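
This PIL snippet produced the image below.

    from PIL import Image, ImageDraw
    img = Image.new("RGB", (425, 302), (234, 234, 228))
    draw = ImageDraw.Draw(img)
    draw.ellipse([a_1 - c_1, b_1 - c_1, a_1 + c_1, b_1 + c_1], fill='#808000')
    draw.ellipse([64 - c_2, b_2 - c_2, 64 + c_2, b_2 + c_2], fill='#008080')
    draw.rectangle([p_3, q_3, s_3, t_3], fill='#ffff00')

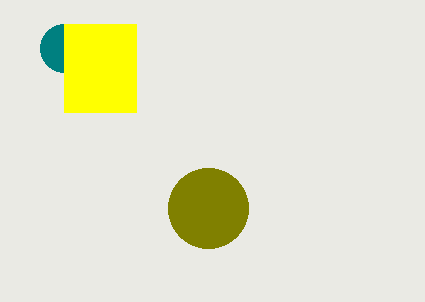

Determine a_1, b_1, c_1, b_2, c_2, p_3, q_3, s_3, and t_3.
a_1 = 208, b_1 = 208, c_1 = 40, b_2 = 48, c_2 = 24, p_3 = 64, q_3 = 24, s_3 = 136, t_3 = 112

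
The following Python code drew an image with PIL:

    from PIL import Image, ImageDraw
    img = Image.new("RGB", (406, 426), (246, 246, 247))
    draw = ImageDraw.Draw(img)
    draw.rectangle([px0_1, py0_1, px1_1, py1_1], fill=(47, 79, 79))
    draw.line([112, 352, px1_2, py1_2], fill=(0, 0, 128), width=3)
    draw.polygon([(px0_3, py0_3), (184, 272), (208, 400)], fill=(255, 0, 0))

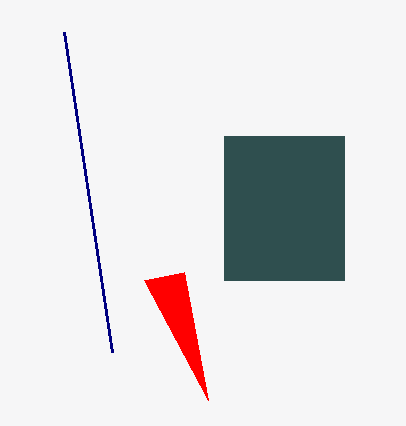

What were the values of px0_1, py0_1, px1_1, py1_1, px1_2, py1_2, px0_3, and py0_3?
px0_1 = 224; py0_1 = 136; px1_1 = 344; py1_1 = 280; px1_2 = 64; py1_2 = 32; px0_3 = 144; py0_3 = 280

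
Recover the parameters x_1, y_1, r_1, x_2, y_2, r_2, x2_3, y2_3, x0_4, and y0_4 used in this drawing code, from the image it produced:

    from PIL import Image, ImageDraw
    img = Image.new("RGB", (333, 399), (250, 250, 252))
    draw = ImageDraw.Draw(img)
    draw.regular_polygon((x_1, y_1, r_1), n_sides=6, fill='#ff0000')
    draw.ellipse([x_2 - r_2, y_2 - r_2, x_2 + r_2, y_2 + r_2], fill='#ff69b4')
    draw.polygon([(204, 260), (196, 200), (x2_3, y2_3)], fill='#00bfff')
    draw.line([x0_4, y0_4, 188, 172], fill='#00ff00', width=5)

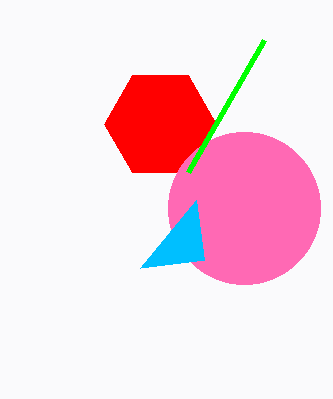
x_1 = 160; y_1 = 124; r_1 = 56; x_2 = 244; y_2 = 208; r_2 = 76; x2_3 = 140; y2_3 = 268; x0_4 = 264; y0_4 = 40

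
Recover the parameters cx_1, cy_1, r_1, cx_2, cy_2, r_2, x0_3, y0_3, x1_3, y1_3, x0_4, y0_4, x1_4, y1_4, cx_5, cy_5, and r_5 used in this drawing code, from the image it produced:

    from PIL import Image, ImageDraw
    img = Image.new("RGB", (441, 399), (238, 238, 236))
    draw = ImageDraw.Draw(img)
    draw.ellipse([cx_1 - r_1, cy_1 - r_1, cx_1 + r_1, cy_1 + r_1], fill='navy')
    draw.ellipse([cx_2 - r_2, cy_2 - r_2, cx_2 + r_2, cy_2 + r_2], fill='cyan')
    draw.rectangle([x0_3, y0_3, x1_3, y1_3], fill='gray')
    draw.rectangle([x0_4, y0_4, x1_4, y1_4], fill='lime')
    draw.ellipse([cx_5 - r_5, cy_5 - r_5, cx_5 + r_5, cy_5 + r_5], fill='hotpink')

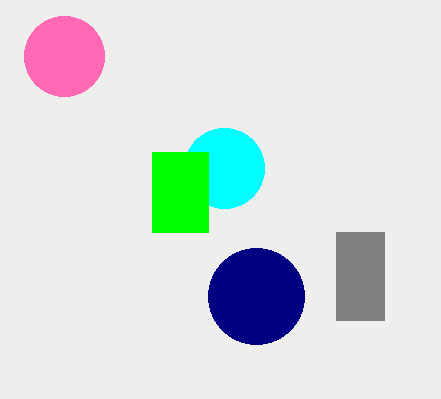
cx_1 = 256; cy_1 = 296; r_1 = 48; cx_2 = 224; cy_2 = 168; r_2 = 40; x0_3 = 336; y0_3 = 232; x1_3 = 384; y1_3 = 320; x0_4 = 152; y0_4 = 152; x1_4 = 208; y1_4 = 232; cx_5 = 64; cy_5 = 56; r_5 = 40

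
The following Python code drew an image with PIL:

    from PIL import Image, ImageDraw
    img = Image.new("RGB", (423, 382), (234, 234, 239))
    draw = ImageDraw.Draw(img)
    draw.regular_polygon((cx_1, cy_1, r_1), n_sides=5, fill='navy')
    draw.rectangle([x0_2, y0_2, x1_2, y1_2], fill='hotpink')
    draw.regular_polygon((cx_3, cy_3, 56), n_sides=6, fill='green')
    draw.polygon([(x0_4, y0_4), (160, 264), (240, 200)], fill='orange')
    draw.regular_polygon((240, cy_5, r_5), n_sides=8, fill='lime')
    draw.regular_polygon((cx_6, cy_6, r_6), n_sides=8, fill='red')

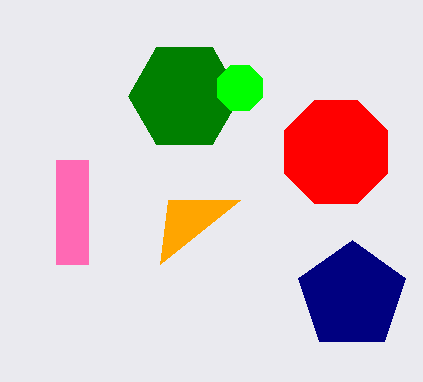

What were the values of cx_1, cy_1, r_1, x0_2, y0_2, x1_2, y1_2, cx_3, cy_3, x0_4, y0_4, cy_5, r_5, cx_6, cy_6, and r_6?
cx_1 = 352, cy_1 = 296, r_1 = 56, x0_2 = 56, y0_2 = 160, x1_2 = 88, y1_2 = 264, cx_3 = 184, cy_3 = 96, x0_4 = 168, y0_4 = 200, cy_5 = 88, r_5 = 24, cx_6 = 336, cy_6 = 152, r_6 = 56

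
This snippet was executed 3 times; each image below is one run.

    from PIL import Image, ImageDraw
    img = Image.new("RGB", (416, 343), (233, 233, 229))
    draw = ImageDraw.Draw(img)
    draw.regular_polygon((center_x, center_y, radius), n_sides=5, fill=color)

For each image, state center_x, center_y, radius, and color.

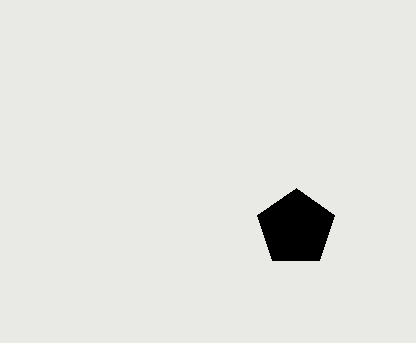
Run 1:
center_x = 296; center_y = 228; radius = 40; color = 'black'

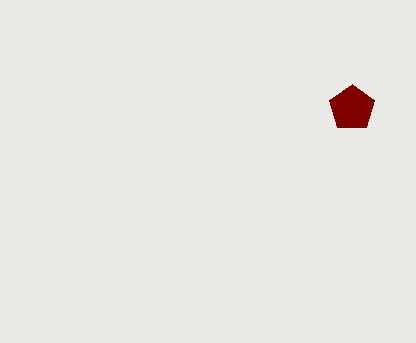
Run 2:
center_x = 352
center_y = 108
radius = 24
color = 'maroon'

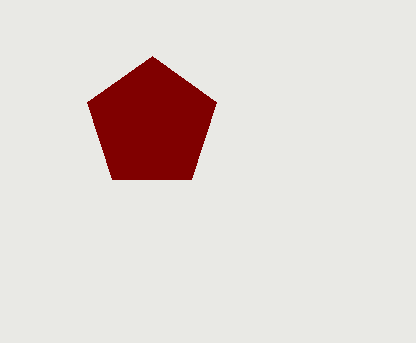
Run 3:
center_x = 152; center_y = 124; radius = 68; color = 'maroon'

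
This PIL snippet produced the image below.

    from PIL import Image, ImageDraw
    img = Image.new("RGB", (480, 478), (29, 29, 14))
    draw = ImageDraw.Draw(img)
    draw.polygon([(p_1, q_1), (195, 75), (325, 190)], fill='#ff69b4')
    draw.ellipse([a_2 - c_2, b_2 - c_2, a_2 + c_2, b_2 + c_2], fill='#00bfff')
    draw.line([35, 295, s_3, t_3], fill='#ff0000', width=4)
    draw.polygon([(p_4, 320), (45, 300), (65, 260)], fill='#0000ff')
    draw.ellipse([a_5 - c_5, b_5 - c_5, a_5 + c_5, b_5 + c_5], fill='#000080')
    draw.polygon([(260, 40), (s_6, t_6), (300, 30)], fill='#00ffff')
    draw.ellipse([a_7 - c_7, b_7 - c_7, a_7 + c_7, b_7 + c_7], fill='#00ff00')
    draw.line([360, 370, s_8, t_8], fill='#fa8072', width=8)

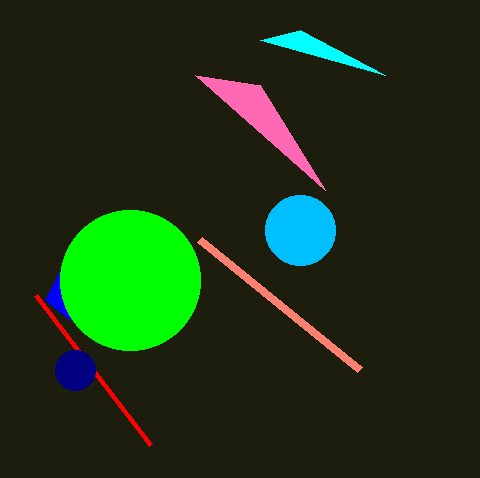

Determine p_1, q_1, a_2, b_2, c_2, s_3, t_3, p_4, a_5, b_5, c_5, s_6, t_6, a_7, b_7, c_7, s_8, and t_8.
p_1 = 260
q_1 = 85
a_2 = 300
b_2 = 230
c_2 = 35
s_3 = 150
t_3 = 445
p_4 = 70
a_5 = 75
b_5 = 370
c_5 = 20
s_6 = 385
t_6 = 75
a_7 = 130
b_7 = 280
c_7 = 70
s_8 = 200
t_8 = 240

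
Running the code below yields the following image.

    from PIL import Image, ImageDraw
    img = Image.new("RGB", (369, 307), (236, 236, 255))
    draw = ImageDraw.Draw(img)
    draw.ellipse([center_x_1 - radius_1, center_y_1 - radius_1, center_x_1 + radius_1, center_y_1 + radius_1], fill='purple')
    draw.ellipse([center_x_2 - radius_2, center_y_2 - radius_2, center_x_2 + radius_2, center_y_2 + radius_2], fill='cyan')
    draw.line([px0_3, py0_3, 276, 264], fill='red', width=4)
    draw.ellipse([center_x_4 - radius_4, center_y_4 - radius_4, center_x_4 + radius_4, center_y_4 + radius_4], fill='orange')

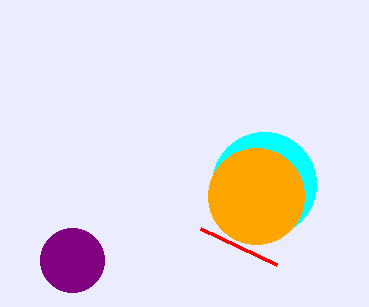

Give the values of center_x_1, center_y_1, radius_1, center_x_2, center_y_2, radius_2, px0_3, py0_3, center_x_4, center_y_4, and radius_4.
center_x_1 = 72
center_y_1 = 260
radius_1 = 32
center_x_2 = 264
center_y_2 = 184
radius_2 = 52
px0_3 = 200
py0_3 = 228
center_x_4 = 256
center_y_4 = 196
radius_4 = 48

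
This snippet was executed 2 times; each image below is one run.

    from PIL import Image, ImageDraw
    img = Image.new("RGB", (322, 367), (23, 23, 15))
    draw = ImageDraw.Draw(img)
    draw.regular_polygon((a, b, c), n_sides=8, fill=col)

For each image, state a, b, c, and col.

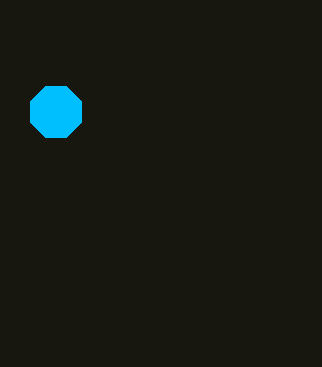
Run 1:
a = 56, b = 112, c = 28, col = 'deepskyblue'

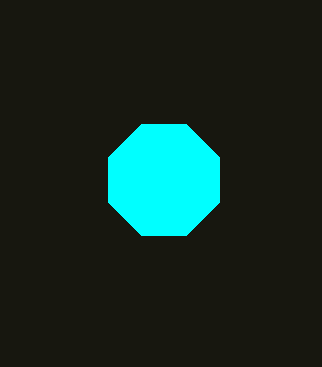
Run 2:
a = 164
b = 180
c = 60
col = 'cyan'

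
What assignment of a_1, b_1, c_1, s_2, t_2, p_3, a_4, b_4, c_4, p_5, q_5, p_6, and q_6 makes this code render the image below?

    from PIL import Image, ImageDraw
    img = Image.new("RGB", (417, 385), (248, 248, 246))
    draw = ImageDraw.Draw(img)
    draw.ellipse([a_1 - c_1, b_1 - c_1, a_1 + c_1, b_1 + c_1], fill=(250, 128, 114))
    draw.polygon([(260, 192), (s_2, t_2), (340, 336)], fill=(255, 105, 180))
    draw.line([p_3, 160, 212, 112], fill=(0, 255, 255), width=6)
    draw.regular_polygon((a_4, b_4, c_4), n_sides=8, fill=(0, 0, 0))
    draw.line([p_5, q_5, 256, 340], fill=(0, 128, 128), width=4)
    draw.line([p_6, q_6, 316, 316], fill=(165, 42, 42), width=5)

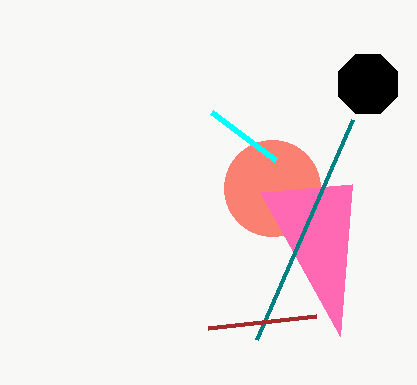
a_1 = 272, b_1 = 188, c_1 = 48, s_2 = 352, t_2 = 184, p_3 = 276, a_4 = 368, b_4 = 84, c_4 = 32, p_5 = 352, q_5 = 120, p_6 = 208, q_6 = 328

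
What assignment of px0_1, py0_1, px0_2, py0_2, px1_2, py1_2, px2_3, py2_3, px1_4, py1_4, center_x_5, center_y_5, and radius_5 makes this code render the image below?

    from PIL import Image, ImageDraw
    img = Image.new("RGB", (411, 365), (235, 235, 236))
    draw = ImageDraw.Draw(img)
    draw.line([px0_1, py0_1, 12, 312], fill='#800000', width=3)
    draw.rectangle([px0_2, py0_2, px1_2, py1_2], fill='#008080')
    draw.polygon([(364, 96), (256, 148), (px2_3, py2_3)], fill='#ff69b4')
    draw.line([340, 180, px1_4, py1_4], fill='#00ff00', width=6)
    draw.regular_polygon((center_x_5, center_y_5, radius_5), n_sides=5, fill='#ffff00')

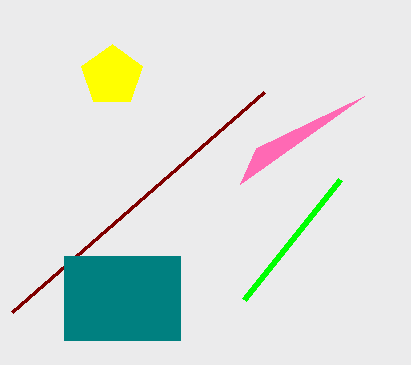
px0_1 = 264, py0_1 = 92, px0_2 = 64, py0_2 = 256, px1_2 = 180, py1_2 = 340, px2_3 = 240, py2_3 = 184, px1_4 = 244, py1_4 = 300, center_x_5 = 112, center_y_5 = 76, radius_5 = 32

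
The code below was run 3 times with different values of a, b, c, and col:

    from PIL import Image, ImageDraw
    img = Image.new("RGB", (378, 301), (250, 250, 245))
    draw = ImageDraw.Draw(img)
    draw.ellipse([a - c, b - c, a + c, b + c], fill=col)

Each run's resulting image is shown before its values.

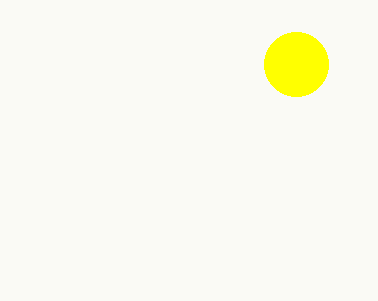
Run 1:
a = 296; b = 64; c = 32; col = 'yellow'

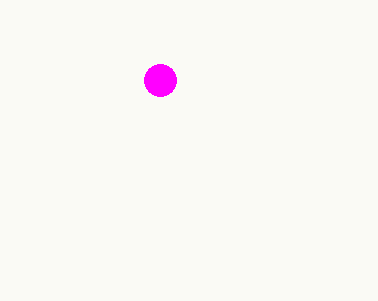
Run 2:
a = 160; b = 80; c = 16; col = 'magenta'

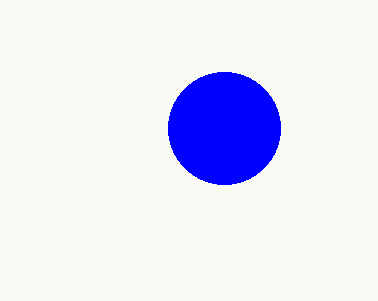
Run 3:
a = 224
b = 128
c = 56
col = 'blue'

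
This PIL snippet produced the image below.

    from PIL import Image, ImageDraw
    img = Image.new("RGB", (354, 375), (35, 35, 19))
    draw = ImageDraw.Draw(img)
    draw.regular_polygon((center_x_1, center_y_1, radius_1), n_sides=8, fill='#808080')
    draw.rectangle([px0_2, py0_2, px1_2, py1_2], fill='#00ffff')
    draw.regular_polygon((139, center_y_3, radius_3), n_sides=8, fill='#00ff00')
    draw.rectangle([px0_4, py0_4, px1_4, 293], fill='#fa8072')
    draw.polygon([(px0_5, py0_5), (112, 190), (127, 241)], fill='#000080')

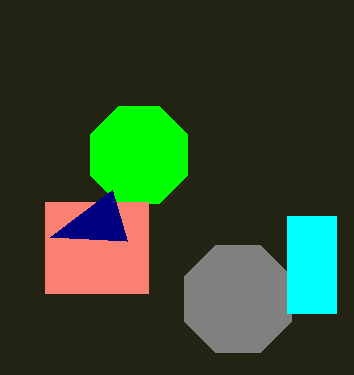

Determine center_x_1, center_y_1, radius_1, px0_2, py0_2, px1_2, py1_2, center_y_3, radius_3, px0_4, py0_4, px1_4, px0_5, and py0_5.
center_x_1 = 238
center_y_1 = 299
radius_1 = 58
px0_2 = 287
py0_2 = 216
px1_2 = 336
py1_2 = 313
center_y_3 = 155
radius_3 = 53
px0_4 = 45
py0_4 = 202
px1_4 = 148
px0_5 = 50
py0_5 = 237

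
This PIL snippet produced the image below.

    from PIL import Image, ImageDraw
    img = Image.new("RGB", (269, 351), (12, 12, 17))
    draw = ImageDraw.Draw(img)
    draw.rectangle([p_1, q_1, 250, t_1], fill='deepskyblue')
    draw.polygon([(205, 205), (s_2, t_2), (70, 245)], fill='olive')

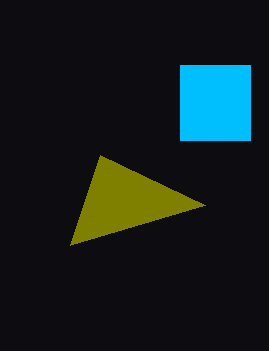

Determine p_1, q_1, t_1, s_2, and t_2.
p_1 = 180; q_1 = 65; t_1 = 140; s_2 = 100; t_2 = 155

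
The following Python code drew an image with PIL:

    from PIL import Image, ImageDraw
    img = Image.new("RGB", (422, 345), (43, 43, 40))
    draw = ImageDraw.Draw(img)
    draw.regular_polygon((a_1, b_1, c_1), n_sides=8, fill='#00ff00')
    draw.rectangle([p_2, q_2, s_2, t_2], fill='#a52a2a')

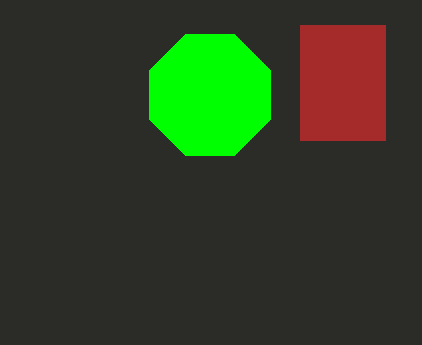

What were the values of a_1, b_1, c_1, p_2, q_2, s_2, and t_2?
a_1 = 210; b_1 = 95; c_1 = 65; p_2 = 300; q_2 = 25; s_2 = 385; t_2 = 140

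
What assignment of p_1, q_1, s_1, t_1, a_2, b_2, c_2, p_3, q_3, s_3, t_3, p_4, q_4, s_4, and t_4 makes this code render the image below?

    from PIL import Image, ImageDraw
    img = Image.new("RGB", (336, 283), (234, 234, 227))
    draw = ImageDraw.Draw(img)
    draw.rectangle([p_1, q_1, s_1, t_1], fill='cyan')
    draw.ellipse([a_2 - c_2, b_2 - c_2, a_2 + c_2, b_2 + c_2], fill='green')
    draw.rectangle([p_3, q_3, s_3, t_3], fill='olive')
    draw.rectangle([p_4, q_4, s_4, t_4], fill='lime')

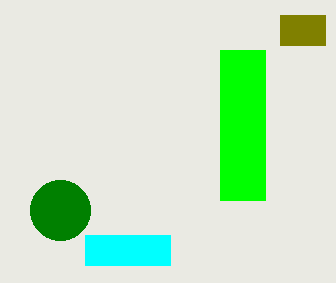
p_1 = 85
q_1 = 235
s_1 = 170
t_1 = 265
a_2 = 60
b_2 = 210
c_2 = 30
p_3 = 280
q_3 = 15
s_3 = 325
t_3 = 45
p_4 = 220
q_4 = 50
s_4 = 265
t_4 = 200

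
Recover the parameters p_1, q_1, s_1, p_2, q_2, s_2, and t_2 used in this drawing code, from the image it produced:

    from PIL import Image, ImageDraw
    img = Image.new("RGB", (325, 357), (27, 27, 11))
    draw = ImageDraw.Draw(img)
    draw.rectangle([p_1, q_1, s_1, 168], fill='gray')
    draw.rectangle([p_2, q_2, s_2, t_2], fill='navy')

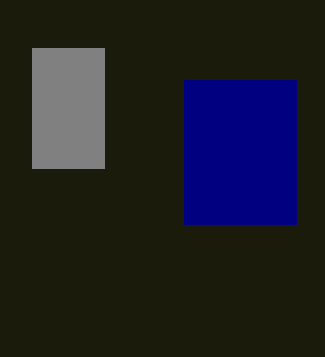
p_1 = 32; q_1 = 48; s_1 = 104; p_2 = 184; q_2 = 80; s_2 = 296; t_2 = 224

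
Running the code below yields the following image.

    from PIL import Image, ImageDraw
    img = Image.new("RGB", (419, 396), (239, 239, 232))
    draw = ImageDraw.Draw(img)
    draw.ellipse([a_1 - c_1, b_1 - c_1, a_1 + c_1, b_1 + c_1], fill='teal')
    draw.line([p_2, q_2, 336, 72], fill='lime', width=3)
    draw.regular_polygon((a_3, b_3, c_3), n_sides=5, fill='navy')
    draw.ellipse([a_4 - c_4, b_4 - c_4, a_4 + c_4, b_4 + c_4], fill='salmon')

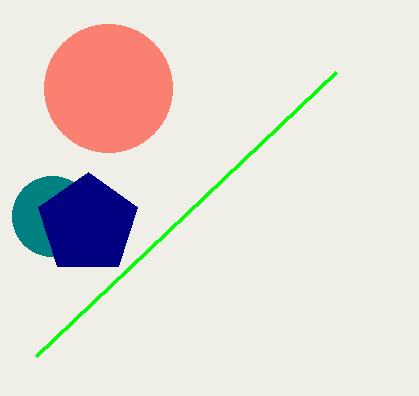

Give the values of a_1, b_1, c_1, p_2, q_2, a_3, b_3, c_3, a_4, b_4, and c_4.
a_1 = 52; b_1 = 216; c_1 = 40; p_2 = 36; q_2 = 356; a_3 = 88; b_3 = 224; c_3 = 52; a_4 = 108; b_4 = 88; c_4 = 64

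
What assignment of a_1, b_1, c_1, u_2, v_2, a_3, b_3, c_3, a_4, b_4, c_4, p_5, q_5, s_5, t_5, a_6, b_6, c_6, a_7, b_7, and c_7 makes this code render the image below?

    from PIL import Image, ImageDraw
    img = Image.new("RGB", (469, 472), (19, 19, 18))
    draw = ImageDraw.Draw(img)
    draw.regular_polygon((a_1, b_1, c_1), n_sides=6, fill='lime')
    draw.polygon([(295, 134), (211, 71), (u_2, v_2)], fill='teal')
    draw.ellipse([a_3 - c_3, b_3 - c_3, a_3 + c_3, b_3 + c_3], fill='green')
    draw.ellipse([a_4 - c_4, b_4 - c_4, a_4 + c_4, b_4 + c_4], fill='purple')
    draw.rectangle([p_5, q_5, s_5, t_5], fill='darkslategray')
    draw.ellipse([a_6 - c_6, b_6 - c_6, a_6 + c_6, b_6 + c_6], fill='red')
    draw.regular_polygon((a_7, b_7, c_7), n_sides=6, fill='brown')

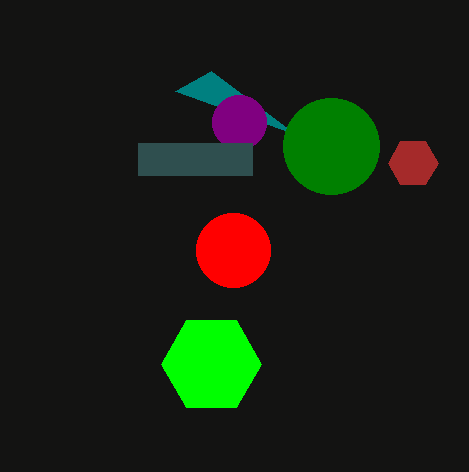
a_1 = 211; b_1 = 364; c_1 = 50; u_2 = 175; v_2 = 91; a_3 = 331; b_3 = 146; c_3 = 48; a_4 = 239; b_4 = 122; c_4 = 27; p_5 = 138; q_5 = 143; s_5 = 252; t_5 = 175; a_6 = 233; b_6 = 250; c_6 = 37; a_7 = 413; b_7 = 163; c_7 = 25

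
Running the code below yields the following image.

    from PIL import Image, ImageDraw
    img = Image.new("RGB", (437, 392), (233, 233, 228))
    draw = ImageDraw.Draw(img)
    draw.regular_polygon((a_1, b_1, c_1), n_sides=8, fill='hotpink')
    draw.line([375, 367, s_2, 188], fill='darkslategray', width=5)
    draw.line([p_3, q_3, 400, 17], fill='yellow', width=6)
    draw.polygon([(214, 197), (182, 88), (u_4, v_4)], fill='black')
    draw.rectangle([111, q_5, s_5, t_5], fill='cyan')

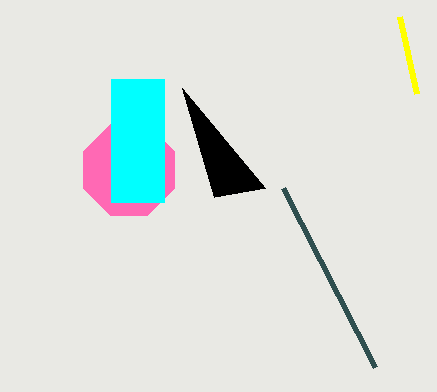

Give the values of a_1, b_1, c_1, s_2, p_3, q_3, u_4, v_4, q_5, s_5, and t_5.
a_1 = 129, b_1 = 170, c_1 = 49, s_2 = 283, p_3 = 417, q_3 = 94, u_4 = 265, v_4 = 188, q_5 = 79, s_5 = 164, t_5 = 202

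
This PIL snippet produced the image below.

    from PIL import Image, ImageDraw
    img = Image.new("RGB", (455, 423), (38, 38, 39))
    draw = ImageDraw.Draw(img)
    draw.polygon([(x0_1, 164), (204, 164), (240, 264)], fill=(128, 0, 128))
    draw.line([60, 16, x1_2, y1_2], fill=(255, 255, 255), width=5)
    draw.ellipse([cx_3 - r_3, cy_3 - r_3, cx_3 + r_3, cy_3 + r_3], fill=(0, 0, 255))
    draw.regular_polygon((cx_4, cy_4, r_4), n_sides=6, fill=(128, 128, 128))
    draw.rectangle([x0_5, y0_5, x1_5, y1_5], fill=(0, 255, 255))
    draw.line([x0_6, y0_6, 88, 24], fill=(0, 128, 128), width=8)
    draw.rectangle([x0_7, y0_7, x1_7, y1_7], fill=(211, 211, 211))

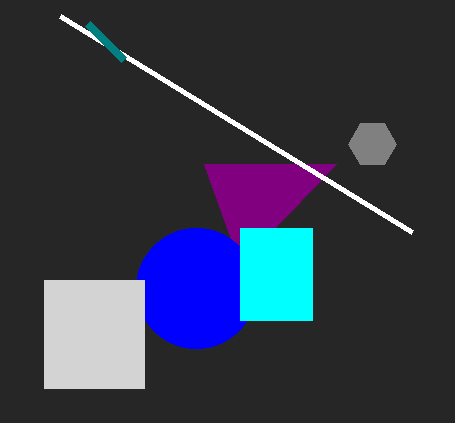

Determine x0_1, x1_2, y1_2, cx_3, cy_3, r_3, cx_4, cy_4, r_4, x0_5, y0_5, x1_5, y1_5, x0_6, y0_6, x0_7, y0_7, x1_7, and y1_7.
x0_1 = 336; x1_2 = 412; y1_2 = 232; cx_3 = 196; cy_3 = 288; r_3 = 60; cx_4 = 372; cy_4 = 144; r_4 = 24; x0_5 = 240; y0_5 = 228; x1_5 = 312; y1_5 = 320; x0_6 = 124; y0_6 = 60; x0_7 = 44; y0_7 = 280; x1_7 = 144; y1_7 = 388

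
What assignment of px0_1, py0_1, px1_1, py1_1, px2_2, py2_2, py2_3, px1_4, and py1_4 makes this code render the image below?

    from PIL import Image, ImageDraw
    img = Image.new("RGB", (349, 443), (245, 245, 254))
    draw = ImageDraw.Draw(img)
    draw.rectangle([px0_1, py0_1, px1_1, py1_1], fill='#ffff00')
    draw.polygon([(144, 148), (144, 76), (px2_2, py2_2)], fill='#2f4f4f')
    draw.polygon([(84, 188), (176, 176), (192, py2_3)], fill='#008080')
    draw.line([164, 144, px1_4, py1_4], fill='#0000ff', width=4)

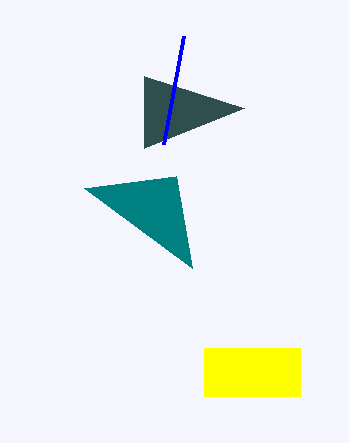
px0_1 = 204; py0_1 = 348; px1_1 = 300; py1_1 = 396; px2_2 = 244; py2_2 = 108; py2_3 = 268; px1_4 = 184; py1_4 = 36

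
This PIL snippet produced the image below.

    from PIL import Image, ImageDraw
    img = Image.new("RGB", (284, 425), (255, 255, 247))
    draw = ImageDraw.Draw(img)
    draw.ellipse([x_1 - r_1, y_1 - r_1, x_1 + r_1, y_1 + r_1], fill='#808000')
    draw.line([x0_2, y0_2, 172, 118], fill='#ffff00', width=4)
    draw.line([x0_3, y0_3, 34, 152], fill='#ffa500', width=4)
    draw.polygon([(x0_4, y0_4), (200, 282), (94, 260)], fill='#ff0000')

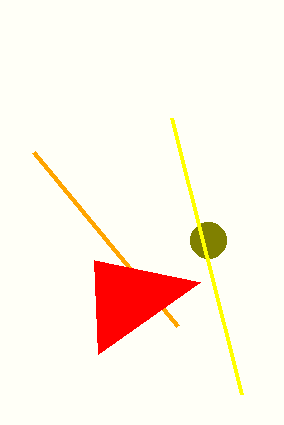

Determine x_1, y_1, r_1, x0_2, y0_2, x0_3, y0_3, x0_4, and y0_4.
x_1 = 208
y_1 = 240
r_1 = 18
x0_2 = 242
y0_2 = 394
x0_3 = 178
y0_3 = 326
x0_4 = 98
y0_4 = 354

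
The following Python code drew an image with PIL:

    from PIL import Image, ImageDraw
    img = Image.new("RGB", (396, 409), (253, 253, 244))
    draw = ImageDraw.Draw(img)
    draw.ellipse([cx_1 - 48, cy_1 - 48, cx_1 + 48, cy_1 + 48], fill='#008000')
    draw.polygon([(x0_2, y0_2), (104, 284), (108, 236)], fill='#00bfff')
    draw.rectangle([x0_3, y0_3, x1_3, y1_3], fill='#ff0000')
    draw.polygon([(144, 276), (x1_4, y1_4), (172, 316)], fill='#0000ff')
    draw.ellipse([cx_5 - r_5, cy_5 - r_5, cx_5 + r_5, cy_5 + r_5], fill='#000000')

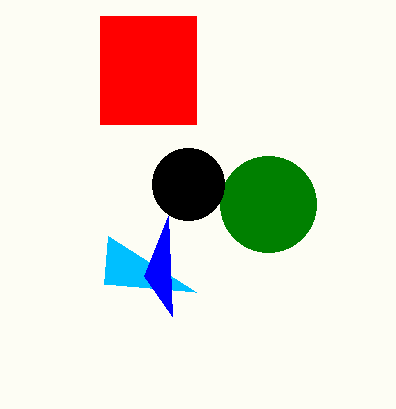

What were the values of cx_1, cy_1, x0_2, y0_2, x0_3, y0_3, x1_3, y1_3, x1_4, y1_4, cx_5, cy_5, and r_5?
cx_1 = 268; cy_1 = 204; x0_2 = 196; y0_2 = 292; x0_3 = 100; y0_3 = 16; x1_3 = 196; y1_3 = 124; x1_4 = 168; y1_4 = 216; cx_5 = 188; cy_5 = 184; r_5 = 36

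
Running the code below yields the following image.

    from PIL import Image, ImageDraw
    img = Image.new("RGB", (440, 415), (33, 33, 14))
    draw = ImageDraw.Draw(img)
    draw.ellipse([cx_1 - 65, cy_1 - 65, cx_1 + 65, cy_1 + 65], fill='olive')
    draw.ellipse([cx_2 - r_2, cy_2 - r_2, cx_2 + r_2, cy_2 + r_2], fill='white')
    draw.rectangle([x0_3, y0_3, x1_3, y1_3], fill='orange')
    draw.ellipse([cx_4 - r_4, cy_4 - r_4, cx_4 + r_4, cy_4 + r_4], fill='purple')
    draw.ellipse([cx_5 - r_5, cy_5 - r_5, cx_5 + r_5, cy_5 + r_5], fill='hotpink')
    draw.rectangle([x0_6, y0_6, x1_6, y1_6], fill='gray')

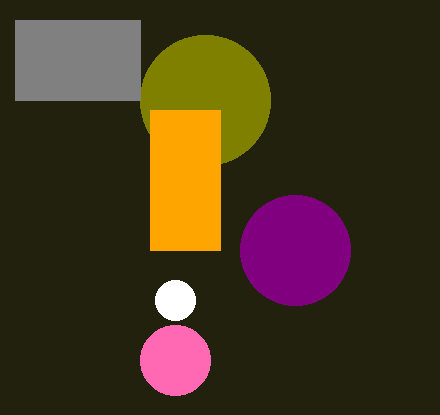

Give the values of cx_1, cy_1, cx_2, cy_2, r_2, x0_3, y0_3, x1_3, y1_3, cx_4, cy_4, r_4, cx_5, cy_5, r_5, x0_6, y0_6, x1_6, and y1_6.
cx_1 = 205
cy_1 = 100
cx_2 = 175
cy_2 = 300
r_2 = 20
x0_3 = 150
y0_3 = 110
x1_3 = 220
y1_3 = 250
cx_4 = 295
cy_4 = 250
r_4 = 55
cx_5 = 175
cy_5 = 360
r_5 = 35
x0_6 = 15
y0_6 = 20
x1_6 = 140
y1_6 = 100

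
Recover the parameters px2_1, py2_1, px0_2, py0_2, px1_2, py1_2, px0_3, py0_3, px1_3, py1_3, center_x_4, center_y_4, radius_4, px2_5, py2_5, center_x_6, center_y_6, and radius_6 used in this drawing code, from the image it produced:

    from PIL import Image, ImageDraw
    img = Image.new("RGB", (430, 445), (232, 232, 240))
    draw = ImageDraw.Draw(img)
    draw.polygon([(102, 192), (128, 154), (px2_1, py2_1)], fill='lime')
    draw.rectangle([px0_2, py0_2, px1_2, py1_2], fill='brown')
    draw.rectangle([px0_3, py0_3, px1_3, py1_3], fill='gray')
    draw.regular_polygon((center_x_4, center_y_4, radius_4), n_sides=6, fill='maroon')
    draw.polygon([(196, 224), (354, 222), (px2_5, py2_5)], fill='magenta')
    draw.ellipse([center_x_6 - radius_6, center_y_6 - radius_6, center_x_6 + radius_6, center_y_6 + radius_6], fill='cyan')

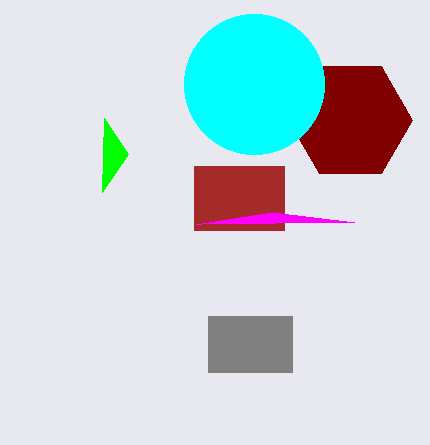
px2_1 = 104; py2_1 = 118; px0_2 = 194; py0_2 = 166; px1_2 = 284; py1_2 = 230; px0_3 = 208; py0_3 = 316; px1_3 = 292; py1_3 = 372; center_x_4 = 350; center_y_4 = 120; radius_4 = 62; px2_5 = 272; py2_5 = 212; center_x_6 = 254; center_y_6 = 84; radius_6 = 70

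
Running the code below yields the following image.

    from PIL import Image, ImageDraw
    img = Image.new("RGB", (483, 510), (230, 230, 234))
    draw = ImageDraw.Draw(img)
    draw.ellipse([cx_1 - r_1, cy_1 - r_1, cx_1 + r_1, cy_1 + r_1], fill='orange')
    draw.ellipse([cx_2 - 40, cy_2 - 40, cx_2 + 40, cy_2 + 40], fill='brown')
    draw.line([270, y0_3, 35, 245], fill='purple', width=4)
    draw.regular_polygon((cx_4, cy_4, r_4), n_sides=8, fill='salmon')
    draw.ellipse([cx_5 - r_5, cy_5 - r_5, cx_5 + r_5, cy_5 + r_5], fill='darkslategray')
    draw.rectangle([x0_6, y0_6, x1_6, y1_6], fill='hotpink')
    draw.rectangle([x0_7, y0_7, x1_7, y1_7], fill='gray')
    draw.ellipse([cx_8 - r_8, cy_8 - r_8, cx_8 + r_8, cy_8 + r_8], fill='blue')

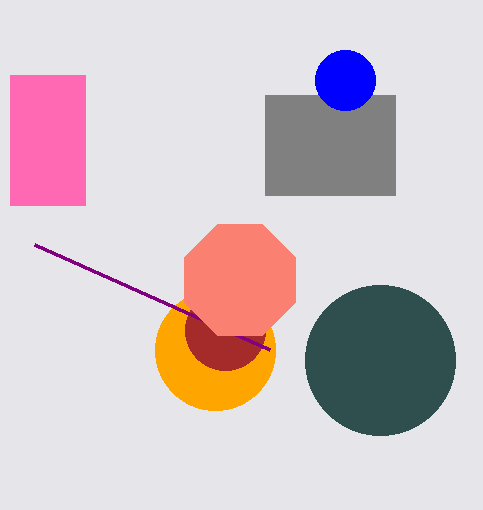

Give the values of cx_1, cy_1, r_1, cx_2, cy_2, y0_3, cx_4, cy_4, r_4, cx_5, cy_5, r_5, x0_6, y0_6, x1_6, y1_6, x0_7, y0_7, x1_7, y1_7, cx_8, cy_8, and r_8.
cx_1 = 215; cy_1 = 350; r_1 = 60; cx_2 = 225; cy_2 = 330; y0_3 = 350; cx_4 = 240; cy_4 = 280; r_4 = 60; cx_5 = 380; cy_5 = 360; r_5 = 75; x0_6 = 10; y0_6 = 75; x1_6 = 85; y1_6 = 205; x0_7 = 265; y0_7 = 95; x1_7 = 395; y1_7 = 195; cx_8 = 345; cy_8 = 80; r_8 = 30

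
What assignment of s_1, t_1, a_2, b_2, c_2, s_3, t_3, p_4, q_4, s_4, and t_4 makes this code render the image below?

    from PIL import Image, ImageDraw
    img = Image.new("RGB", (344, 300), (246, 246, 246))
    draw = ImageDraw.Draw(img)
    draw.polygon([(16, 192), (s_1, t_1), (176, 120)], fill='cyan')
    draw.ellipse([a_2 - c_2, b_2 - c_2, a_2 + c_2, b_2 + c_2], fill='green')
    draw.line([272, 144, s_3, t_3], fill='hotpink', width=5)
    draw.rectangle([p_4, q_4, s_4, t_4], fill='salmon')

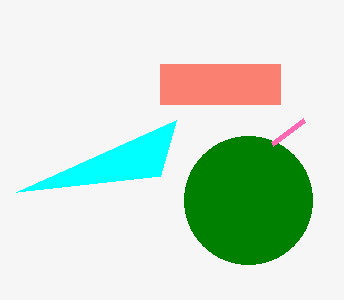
s_1 = 160
t_1 = 176
a_2 = 248
b_2 = 200
c_2 = 64
s_3 = 304
t_3 = 120
p_4 = 160
q_4 = 64
s_4 = 280
t_4 = 104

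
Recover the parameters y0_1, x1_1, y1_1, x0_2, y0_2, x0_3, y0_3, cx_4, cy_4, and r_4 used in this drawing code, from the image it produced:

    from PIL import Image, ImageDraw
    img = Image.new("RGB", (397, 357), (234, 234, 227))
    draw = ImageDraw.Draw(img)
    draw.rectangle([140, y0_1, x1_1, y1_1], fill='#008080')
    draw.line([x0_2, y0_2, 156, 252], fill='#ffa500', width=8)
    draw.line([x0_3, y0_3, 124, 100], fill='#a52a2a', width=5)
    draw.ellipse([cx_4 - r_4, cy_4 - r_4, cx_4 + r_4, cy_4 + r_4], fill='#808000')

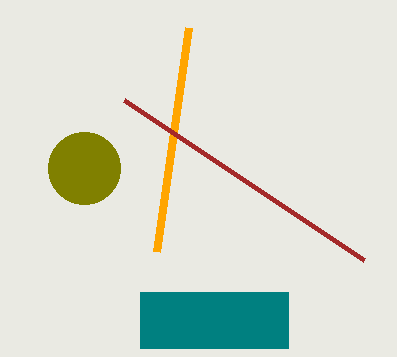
y0_1 = 292; x1_1 = 288; y1_1 = 348; x0_2 = 188; y0_2 = 28; x0_3 = 364; y0_3 = 260; cx_4 = 84; cy_4 = 168; r_4 = 36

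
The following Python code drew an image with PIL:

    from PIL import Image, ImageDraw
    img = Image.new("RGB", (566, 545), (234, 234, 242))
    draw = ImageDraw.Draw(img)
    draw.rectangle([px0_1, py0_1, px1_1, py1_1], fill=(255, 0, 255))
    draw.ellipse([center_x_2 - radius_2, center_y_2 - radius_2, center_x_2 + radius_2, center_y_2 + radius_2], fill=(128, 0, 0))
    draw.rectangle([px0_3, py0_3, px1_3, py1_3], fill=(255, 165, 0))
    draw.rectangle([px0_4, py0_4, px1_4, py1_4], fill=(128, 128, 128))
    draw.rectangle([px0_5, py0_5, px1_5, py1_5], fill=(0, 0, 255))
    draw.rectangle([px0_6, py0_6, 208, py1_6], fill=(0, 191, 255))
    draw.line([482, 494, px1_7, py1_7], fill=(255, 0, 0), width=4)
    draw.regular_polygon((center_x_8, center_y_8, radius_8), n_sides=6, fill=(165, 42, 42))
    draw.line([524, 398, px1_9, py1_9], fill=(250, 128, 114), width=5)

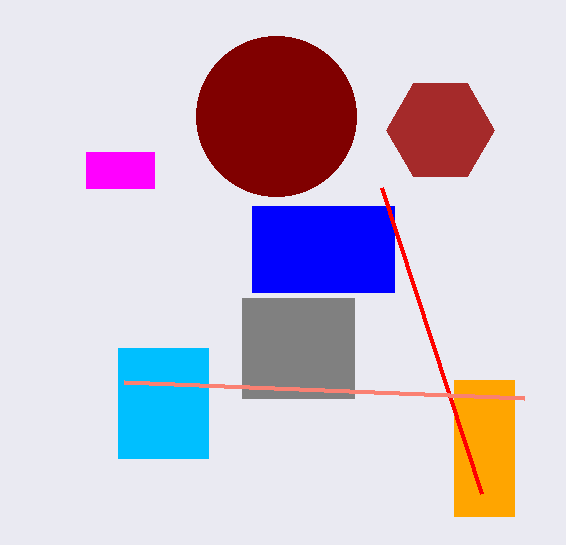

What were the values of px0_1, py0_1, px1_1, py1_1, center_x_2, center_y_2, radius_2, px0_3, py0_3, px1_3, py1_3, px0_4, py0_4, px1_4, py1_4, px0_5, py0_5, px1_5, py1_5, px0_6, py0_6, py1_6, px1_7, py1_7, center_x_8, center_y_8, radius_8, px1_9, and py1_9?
px0_1 = 86; py0_1 = 152; px1_1 = 154; py1_1 = 188; center_x_2 = 276; center_y_2 = 116; radius_2 = 80; px0_3 = 454; py0_3 = 380; px1_3 = 514; py1_3 = 516; px0_4 = 242; py0_4 = 298; px1_4 = 354; py1_4 = 398; px0_5 = 252; py0_5 = 206; px1_5 = 394; py1_5 = 292; px0_6 = 118; py0_6 = 348; py1_6 = 458; px1_7 = 382; py1_7 = 188; center_x_8 = 440; center_y_8 = 130; radius_8 = 54; px1_9 = 124; py1_9 = 382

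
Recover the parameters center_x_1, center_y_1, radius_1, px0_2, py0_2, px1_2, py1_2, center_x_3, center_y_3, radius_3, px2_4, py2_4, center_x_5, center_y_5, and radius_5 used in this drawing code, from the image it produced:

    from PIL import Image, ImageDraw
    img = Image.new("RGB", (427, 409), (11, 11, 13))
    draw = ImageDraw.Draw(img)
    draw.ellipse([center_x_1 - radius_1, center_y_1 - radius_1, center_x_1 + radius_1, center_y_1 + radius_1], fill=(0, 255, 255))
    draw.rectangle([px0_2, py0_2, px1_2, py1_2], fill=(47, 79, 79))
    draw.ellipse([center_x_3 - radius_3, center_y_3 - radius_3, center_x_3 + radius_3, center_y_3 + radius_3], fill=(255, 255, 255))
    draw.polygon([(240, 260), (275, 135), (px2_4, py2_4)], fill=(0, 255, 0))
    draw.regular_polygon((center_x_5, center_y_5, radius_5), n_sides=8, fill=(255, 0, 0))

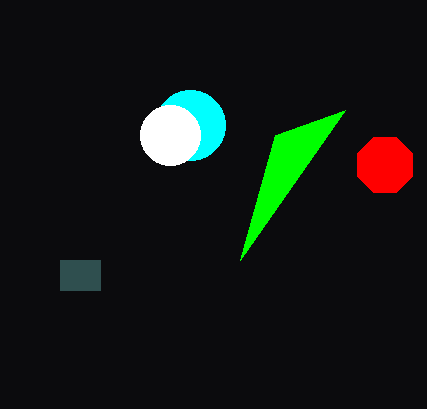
center_x_1 = 190; center_y_1 = 125; radius_1 = 35; px0_2 = 60; py0_2 = 260; px1_2 = 100; py1_2 = 290; center_x_3 = 170; center_y_3 = 135; radius_3 = 30; px2_4 = 345; py2_4 = 110; center_x_5 = 385; center_y_5 = 165; radius_5 = 30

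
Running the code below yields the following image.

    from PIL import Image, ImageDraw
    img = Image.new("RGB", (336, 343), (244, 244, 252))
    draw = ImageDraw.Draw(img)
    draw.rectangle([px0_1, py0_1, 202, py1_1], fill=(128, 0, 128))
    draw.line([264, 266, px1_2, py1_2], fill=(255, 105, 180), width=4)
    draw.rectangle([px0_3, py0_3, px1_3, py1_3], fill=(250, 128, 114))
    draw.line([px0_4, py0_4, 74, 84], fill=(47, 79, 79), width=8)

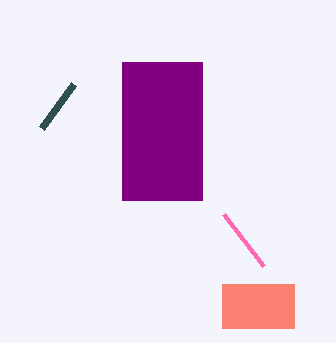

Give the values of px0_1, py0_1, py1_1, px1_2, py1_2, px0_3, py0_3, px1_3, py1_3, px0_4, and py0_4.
px0_1 = 122; py0_1 = 62; py1_1 = 200; px1_2 = 224; py1_2 = 214; px0_3 = 222; py0_3 = 284; px1_3 = 294; py1_3 = 328; px0_4 = 42; py0_4 = 128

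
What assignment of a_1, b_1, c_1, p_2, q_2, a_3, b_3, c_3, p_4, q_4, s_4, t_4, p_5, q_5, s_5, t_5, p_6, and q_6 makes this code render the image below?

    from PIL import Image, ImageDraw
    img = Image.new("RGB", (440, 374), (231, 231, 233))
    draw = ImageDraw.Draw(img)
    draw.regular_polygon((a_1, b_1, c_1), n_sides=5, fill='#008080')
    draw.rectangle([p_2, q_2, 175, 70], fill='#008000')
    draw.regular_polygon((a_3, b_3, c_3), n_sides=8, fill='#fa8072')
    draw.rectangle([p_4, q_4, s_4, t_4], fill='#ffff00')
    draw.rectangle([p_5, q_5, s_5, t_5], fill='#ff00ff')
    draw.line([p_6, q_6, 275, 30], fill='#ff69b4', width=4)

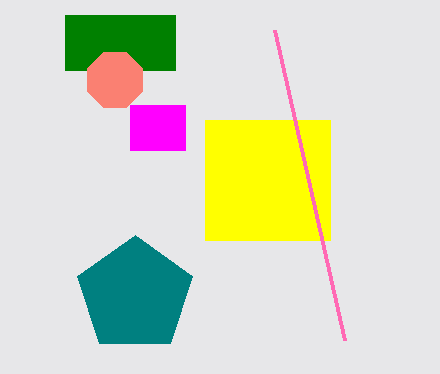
a_1 = 135; b_1 = 295; c_1 = 60; p_2 = 65; q_2 = 15; a_3 = 115; b_3 = 80; c_3 = 30; p_4 = 205; q_4 = 120; s_4 = 330; t_4 = 240; p_5 = 130; q_5 = 105; s_5 = 185; t_5 = 150; p_6 = 345; q_6 = 340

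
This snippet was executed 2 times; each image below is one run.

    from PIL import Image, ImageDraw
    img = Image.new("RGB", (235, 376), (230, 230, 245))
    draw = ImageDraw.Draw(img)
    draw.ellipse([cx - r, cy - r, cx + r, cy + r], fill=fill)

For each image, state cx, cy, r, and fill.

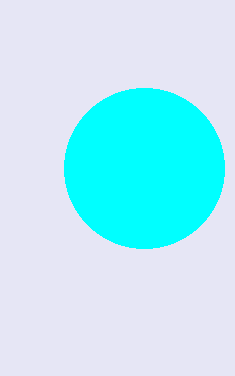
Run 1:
cx = 144
cy = 168
r = 80
fill = 'cyan'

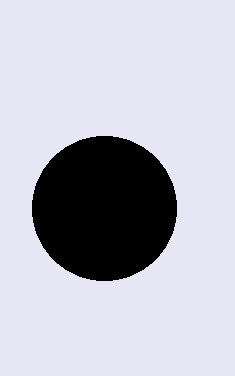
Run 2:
cx = 104, cy = 208, r = 72, fill = 'black'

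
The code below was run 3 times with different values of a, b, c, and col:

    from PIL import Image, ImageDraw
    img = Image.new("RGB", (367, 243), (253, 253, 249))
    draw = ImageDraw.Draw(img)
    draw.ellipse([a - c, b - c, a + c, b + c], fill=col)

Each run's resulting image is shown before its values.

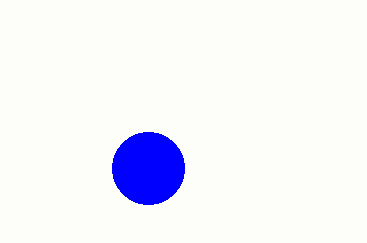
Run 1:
a = 148, b = 168, c = 36, col = 'blue'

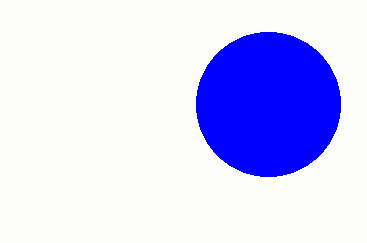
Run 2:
a = 268; b = 104; c = 72; col = 'blue'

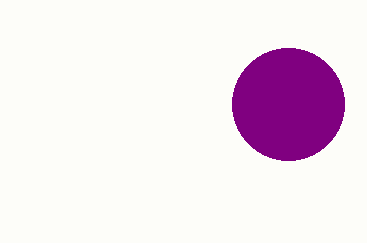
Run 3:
a = 288
b = 104
c = 56
col = 'purple'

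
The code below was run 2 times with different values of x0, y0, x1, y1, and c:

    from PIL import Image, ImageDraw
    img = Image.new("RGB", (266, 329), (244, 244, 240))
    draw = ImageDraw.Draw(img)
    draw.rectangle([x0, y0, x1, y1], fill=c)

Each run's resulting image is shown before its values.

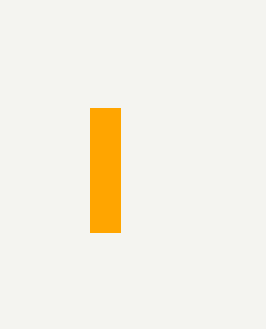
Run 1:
x0 = 90; y0 = 108; x1 = 120; y1 = 232; c = 'orange'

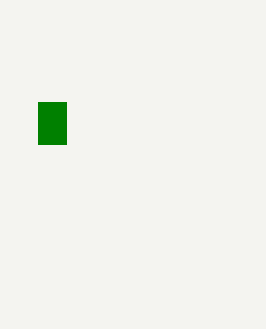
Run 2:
x0 = 38
y0 = 102
x1 = 66
y1 = 144
c = 'green'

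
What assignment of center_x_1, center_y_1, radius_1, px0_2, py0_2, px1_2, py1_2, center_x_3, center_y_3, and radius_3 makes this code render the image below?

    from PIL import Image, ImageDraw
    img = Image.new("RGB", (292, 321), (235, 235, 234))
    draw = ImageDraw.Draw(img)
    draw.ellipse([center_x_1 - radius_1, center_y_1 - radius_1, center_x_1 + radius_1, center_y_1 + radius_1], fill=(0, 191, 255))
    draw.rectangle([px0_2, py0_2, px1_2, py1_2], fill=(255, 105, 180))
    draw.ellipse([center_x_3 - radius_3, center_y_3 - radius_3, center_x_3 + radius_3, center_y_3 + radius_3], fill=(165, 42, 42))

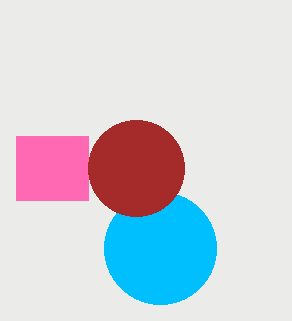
center_x_1 = 160; center_y_1 = 248; radius_1 = 56; px0_2 = 16; py0_2 = 136; px1_2 = 88; py1_2 = 200; center_x_3 = 136; center_y_3 = 168; radius_3 = 48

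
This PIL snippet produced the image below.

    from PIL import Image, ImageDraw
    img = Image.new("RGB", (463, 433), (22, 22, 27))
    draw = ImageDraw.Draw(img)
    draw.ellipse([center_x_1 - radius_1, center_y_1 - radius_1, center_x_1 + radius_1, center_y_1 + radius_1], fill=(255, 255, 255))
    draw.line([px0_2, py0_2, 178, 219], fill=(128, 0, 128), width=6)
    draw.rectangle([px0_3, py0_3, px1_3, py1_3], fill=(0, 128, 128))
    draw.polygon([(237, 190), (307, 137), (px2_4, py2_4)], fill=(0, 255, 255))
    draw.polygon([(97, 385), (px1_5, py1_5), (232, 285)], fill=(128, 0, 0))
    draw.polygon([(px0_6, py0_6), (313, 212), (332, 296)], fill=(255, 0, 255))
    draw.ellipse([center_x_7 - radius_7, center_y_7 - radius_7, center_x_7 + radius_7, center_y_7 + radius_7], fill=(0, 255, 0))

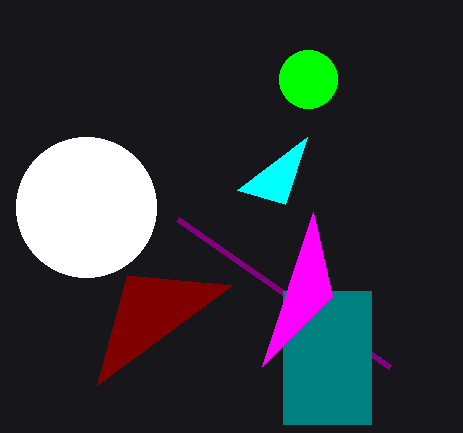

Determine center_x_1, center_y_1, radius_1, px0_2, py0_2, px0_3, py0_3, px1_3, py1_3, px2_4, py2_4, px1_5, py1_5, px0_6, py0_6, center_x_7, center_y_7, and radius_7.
center_x_1 = 86
center_y_1 = 207
radius_1 = 70
px0_2 = 390
py0_2 = 367
px0_3 = 283
py0_3 = 291
px1_3 = 371
py1_3 = 424
px2_4 = 285
py2_4 = 204
px1_5 = 127
py1_5 = 275
px0_6 = 262
py0_6 = 366
center_x_7 = 308
center_y_7 = 79
radius_7 = 29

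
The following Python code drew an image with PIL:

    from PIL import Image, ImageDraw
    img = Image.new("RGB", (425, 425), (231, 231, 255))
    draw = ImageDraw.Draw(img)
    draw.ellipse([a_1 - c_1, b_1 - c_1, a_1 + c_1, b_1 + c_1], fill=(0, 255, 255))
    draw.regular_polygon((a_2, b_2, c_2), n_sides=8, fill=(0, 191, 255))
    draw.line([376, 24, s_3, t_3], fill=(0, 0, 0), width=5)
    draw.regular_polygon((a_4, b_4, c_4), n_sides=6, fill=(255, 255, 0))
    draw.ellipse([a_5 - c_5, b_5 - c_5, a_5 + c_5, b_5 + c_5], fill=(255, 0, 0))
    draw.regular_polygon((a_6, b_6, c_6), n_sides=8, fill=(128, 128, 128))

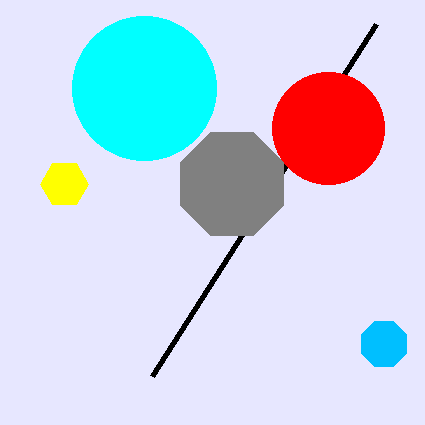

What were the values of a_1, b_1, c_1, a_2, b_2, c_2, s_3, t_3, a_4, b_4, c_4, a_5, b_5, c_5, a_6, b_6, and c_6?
a_1 = 144; b_1 = 88; c_1 = 72; a_2 = 384; b_2 = 344; c_2 = 24; s_3 = 152; t_3 = 376; a_4 = 64; b_4 = 184; c_4 = 24; a_5 = 328; b_5 = 128; c_5 = 56; a_6 = 232; b_6 = 184; c_6 = 56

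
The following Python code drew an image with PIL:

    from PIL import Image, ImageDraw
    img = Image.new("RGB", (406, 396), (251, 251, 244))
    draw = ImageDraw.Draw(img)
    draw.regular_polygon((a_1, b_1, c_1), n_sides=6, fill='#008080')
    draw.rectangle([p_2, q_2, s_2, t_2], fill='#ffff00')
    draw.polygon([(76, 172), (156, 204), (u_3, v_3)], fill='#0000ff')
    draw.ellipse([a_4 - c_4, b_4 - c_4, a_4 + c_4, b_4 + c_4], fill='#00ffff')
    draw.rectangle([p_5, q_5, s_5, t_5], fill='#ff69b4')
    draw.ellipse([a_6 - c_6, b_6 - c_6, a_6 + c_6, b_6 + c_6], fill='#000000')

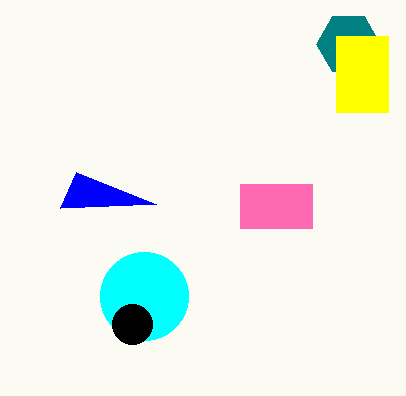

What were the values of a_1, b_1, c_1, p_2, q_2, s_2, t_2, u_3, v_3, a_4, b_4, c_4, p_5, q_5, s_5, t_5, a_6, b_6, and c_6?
a_1 = 348; b_1 = 44; c_1 = 32; p_2 = 336; q_2 = 36; s_2 = 388; t_2 = 112; u_3 = 60; v_3 = 208; a_4 = 144; b_4 = 296; c_4 = 44; p_5 = 240; q_5 = 184; s_5 = 312; t_5 = 228; a_6 = 132; b_6 = 324; c_6 = 20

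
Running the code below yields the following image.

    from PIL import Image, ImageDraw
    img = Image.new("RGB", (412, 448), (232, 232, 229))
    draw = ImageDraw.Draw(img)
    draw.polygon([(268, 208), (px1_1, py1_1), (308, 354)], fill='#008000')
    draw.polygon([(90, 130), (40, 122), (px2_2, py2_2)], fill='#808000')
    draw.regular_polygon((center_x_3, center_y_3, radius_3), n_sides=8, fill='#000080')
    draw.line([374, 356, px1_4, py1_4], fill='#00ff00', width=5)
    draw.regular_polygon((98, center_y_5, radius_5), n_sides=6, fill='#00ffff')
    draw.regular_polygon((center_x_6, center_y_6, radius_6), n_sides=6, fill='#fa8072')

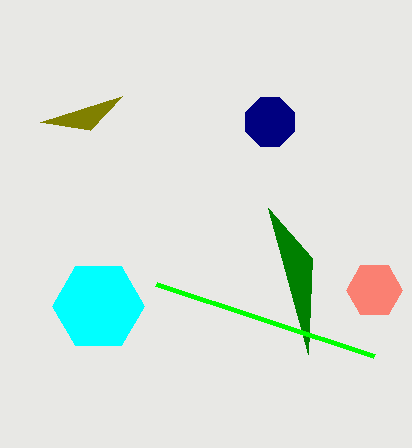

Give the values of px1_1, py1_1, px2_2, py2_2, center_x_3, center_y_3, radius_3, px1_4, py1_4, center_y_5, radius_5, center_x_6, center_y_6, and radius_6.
px1_1 = 312
py1_1 = 258
px2_2 = 122
py2_2 = 96
center_x_3 = 270
center_y_3 = 122
radius_3 = 26
px1_4 = 156
py1_4 = 284
center_y_5 = 306
radius_5 = 46
center_x_6 = 374
center_y_6 = 290
radius_6 = 28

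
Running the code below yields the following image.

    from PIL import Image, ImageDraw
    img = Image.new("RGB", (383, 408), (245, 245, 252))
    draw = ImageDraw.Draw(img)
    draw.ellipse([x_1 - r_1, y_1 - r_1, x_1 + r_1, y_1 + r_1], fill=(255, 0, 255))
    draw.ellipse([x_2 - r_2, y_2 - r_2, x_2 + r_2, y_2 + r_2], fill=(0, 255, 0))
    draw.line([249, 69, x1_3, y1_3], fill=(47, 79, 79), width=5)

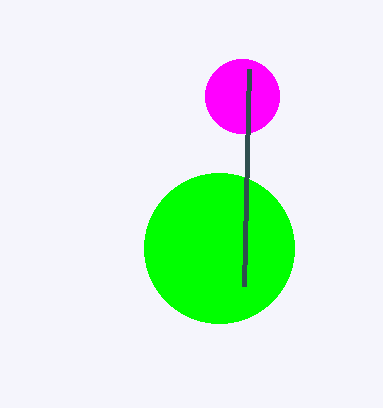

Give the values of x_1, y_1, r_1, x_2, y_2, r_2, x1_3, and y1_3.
x_1 = 242, y_1 = 96, r_1 = 37, x_2 = 219, y_2 = 248, r_2 = 75, x1_3 = 244, y1_3 = 286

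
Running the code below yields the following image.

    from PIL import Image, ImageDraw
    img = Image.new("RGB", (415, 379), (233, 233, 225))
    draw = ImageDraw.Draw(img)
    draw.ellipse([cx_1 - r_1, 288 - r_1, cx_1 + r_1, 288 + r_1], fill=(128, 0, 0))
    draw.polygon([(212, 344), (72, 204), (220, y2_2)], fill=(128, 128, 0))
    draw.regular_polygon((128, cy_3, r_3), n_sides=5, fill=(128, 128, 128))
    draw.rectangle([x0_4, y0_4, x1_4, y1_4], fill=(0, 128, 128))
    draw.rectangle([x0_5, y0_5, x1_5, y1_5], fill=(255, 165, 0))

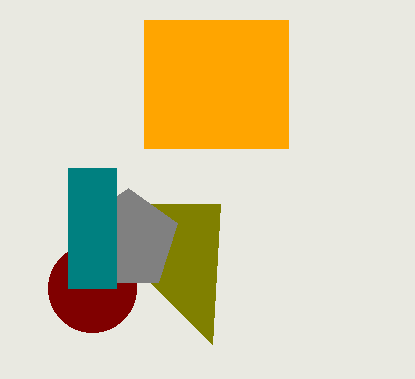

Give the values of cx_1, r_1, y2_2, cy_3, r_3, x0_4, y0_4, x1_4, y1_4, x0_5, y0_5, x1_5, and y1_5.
cx_1 = 92, r_1 = 44, y2_2 = 204, cy_3 = 240, r_3 = 52, x0_4 = 68, y0_4 = 168, x1_4 = 116, y1_4 = 288, x0_5 = 144, y0_5 = 20, x1_5 = 288, y1_5 = 148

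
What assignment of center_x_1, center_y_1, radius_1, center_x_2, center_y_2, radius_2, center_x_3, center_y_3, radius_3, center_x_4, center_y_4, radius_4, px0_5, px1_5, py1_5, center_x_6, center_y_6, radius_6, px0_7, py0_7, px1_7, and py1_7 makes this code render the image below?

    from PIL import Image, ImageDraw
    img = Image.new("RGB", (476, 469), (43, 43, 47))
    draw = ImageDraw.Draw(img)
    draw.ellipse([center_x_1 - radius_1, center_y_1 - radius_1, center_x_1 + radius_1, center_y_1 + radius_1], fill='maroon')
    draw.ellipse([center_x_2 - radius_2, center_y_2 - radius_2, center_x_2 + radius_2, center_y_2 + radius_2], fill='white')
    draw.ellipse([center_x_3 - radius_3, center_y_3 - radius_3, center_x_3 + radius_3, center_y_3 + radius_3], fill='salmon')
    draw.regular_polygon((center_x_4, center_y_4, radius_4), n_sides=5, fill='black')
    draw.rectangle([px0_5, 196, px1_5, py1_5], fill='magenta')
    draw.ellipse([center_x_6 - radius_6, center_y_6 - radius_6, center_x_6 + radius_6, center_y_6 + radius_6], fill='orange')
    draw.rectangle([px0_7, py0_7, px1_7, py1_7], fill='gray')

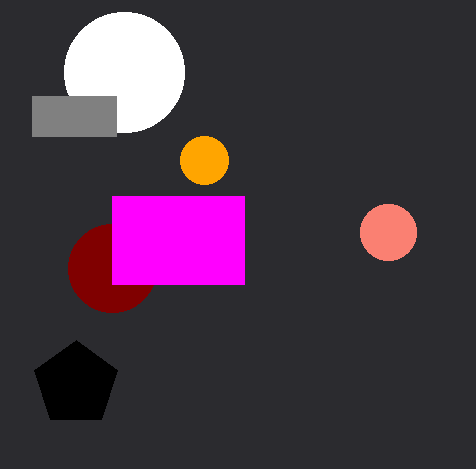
center_x_1 = 112, center_y_1 = 268, radius_1 = 44, center_x_2 = 124, center_y_2 = 72, radius_2 = 60, center_x_3 = 388, center_y_3 = 232, radius_3 = 28, center_x_4 = 76, center_y_4 = 384, radius_4 = 44, px0_5 = 112, px1_5 = 244, py1_5 = 284, center_x_6 = 204, center_y_6 = 160, radius_6 = 24, px0_7 = 32, py0_7 = 96, px1_7 = 116, py1_7 = 136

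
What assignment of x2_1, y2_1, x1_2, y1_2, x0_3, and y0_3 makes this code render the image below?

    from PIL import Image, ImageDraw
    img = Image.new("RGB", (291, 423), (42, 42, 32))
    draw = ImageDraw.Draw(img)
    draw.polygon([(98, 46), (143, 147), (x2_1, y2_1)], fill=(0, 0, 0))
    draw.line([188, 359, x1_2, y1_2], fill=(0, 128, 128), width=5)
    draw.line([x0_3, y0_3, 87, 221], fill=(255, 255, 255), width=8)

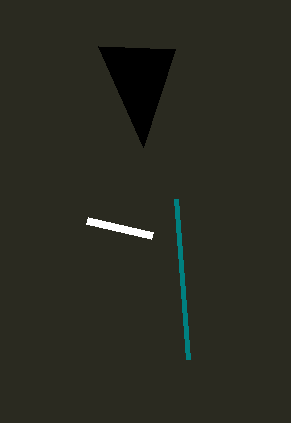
x2_1 = 175; y2_1 = 49; x1_2 = 176; y1_2 = 199; x0_3 = 152; y0_3 = 236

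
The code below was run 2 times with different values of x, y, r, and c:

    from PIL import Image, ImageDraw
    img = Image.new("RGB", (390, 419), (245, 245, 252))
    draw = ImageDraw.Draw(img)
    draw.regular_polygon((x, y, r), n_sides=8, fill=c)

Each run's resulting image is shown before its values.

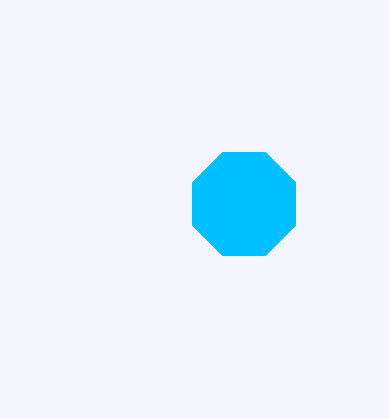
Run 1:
x = 244
y = 204
r = 56
c = 'deepskyblue'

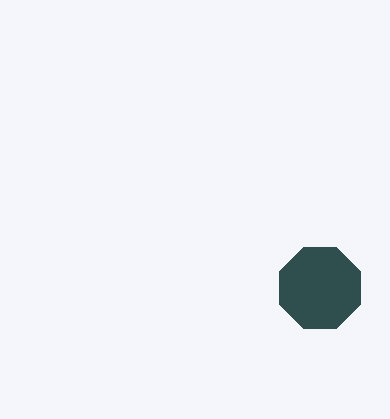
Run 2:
x = 320
y = 288
r = 44
c = 'darkslategray'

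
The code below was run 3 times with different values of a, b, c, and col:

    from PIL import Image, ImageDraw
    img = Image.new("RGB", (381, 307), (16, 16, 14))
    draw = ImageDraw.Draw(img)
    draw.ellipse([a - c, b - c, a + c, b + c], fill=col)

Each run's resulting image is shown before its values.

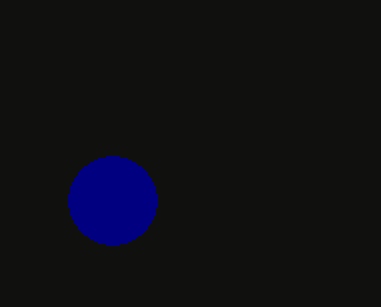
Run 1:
a = 112
b = 200
c = 44
col = 'navy'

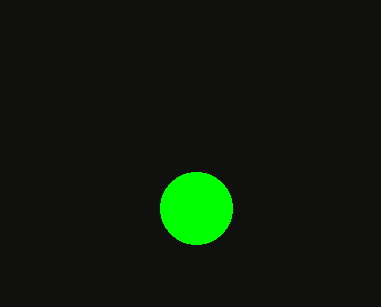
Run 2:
a = 196; b = 208; c = 36; col = 'lime'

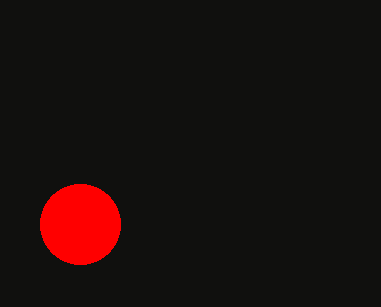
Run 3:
a = 80, b = 224, c = 40, col = 'red'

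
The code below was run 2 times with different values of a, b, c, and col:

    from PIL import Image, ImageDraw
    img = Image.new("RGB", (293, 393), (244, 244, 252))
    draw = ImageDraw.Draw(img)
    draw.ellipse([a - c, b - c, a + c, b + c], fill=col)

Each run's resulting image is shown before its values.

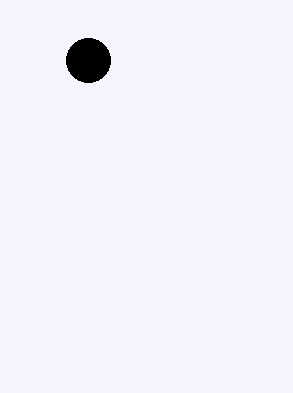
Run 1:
a = 88, b = 60, c = 22, col = 'black'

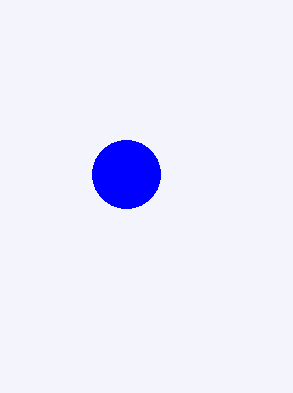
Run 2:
a = 126, b = 174, c = 34, col = 'blue'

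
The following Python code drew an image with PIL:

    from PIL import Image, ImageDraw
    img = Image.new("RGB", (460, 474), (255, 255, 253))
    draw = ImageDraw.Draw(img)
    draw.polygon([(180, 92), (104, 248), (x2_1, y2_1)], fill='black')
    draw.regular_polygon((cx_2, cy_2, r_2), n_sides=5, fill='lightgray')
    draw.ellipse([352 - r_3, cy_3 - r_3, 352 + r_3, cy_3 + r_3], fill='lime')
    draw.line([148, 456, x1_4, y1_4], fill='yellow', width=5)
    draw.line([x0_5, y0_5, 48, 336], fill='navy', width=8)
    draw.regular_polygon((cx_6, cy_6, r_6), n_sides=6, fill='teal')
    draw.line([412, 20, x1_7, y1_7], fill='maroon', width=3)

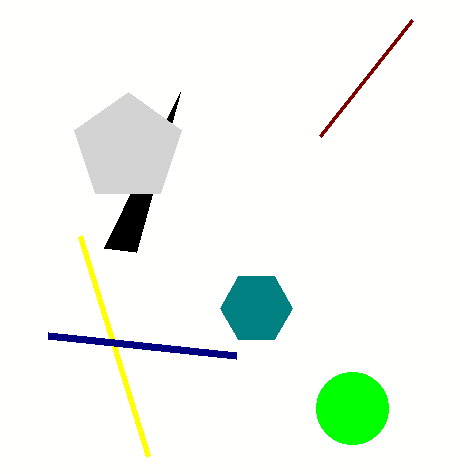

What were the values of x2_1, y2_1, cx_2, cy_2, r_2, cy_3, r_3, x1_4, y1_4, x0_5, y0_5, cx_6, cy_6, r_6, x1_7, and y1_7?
x2_1 = 136, y2_1 = 252, cx_2 = 128, cy_2 = 148, r_2 = 56, cy_3 = 408, r_3 = 36, x1_4 = 80, y1_4 = 236, x0_5 = 236, y0_5 = 356, cx_6 = 256, cy_6 = 308, r_6 = 36, x1_7 = 320, y1_7 = 136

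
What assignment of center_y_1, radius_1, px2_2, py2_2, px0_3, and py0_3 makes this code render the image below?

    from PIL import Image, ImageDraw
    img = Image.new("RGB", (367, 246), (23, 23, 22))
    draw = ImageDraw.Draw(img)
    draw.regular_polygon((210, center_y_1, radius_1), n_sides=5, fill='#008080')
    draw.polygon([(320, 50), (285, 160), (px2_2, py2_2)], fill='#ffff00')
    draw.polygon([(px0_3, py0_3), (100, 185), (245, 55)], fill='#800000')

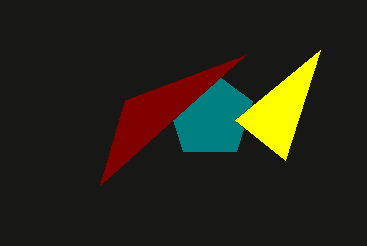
center_y_1 = 115; radius_1 = 45; px2_2 = 235; py2_2 = 120; px0_3 = 125; py0_3 = 100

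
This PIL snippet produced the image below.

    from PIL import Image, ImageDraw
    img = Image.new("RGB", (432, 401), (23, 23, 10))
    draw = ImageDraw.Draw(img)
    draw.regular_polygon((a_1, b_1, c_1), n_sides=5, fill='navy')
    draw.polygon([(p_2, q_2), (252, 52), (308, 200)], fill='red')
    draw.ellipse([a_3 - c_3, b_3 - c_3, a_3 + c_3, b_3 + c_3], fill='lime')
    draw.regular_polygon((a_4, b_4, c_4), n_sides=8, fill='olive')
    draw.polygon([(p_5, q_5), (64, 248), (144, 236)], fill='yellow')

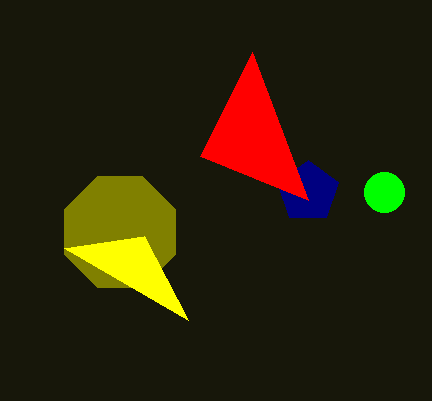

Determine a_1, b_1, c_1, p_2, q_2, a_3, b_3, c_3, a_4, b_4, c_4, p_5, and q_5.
a_1 = 308; b_1 = 192; c_1 = 32; p_2 = 200; q_2 = 156; a_3 = 384; b_3 = 192; c_3 = 20; a_4 = 120; b_4 = 232; c_4 = 60; p_5 = 188; q_5 = 320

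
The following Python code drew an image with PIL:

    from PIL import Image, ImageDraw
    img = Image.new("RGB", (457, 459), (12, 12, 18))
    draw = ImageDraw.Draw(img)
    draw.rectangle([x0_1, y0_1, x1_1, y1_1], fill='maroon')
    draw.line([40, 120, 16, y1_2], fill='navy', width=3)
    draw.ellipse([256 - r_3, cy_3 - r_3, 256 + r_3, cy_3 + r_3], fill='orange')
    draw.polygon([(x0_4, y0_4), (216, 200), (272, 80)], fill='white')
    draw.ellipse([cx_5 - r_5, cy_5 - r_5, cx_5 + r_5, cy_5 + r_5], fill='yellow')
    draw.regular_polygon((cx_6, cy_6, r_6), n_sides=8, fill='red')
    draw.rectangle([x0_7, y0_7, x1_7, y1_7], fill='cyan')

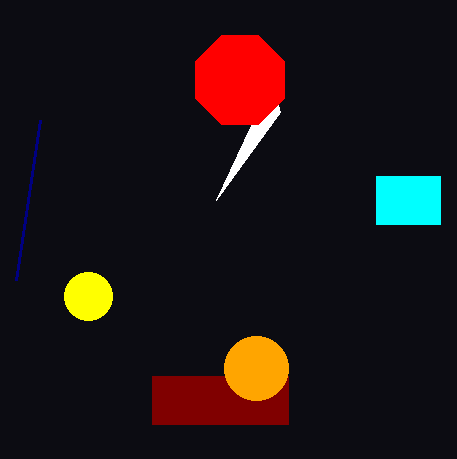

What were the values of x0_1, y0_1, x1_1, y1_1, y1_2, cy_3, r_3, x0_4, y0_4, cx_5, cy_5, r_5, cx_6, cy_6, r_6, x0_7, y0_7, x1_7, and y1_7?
x0_1 = 152
y0_1 = 376
x1_1 = 288
y1_1 = 424
y1_2 = 280
cy_3 = 368
r_3 = 32
x0_4 = 280
y0_4 = 112
cx_5 = 88
cy_5 = 296
r_5 = 24
cx_6 = 240
cy_6 = 80
r_6 = 48
x0_7 = 376
y0_7 = 176
x1_7 = 440
y1_7 = 224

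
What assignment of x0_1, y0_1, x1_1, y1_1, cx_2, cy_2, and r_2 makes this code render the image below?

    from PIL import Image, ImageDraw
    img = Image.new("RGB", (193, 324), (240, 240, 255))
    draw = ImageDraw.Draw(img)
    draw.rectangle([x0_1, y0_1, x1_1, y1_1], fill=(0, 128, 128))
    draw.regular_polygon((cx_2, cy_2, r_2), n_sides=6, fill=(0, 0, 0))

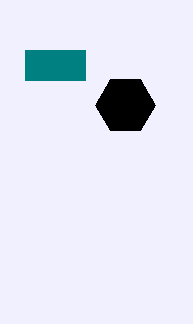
x0_1 = 25, y0_1 = 50, x1_1 = 85, y1_1 = 80, cx_2 = 125, cy_2 = 105, r_2 = 30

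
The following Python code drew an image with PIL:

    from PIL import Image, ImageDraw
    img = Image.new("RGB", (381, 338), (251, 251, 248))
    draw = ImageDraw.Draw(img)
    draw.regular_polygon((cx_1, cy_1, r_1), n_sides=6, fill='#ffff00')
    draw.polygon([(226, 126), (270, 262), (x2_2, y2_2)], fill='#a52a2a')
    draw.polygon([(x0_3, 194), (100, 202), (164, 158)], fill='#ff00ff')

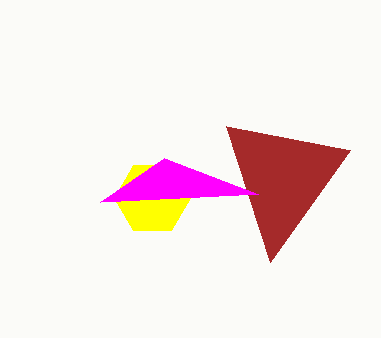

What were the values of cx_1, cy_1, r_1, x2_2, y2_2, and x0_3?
cx_1 = 152, cy_1 = 198, r_1 = 38, x2_2 = 350, y2_2 = 150, x0_3 = 258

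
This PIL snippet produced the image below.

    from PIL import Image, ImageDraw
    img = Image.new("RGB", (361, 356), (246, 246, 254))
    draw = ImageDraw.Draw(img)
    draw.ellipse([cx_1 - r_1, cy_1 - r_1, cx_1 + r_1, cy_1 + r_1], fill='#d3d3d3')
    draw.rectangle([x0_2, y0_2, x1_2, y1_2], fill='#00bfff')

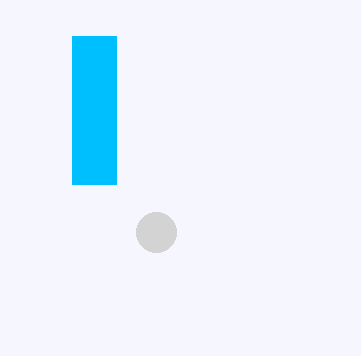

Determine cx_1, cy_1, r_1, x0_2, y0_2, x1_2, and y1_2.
cx_1 = 156, cy_1 = 232, r_1 = 20, x0_2 = 72, y0_2 = 36, x1_2 = 116, y1_2 = 184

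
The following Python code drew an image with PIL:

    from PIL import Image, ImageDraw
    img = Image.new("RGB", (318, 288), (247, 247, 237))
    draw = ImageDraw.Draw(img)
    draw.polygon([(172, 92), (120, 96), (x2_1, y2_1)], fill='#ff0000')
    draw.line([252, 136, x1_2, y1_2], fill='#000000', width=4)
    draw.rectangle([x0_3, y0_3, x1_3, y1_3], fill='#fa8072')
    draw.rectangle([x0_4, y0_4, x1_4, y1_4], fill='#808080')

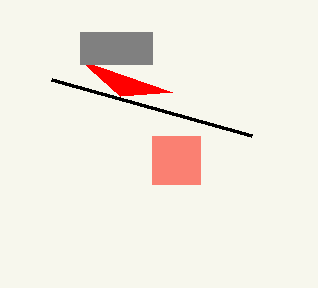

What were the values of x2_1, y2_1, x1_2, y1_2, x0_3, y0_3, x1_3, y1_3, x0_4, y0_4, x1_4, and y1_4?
x2_1 = 80; y2_1 = 60; x1_2 = 52; y1_2 = 80; x0_3 = 152; y0_3 = 136; x1_3 = 200; y1_3 = 184; x0_4 = 80; y0_4 = 32; x1_4 = 152; y1_4 = 64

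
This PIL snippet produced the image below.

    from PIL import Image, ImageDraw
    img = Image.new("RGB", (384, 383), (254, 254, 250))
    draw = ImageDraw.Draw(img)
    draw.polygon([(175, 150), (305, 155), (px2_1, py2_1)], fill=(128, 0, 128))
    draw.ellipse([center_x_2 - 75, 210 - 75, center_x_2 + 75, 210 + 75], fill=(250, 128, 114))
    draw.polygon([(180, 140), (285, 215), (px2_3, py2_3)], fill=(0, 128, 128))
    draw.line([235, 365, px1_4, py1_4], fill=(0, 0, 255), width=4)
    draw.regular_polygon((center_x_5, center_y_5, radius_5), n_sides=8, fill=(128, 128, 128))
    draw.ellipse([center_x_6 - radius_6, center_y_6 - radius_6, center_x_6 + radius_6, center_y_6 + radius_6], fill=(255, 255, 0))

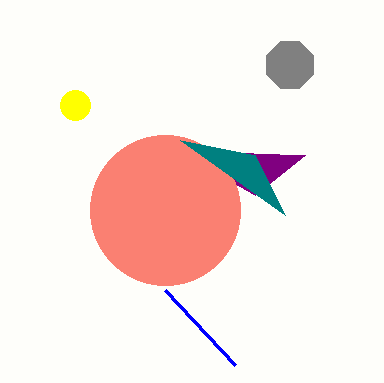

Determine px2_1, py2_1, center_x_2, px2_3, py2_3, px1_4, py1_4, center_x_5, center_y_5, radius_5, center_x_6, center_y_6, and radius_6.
px2_1 = 255
py2_1 = 195
center_x_2 = 165
px2_3 = 255
py2_3 = 155
px1_4 = 165
py1_4 = 290
center_x_5 = 290
center_y_5 = 65
radius_5 = 25
center_x_6 = 75
center_y_6 = 105
radius_6 = 15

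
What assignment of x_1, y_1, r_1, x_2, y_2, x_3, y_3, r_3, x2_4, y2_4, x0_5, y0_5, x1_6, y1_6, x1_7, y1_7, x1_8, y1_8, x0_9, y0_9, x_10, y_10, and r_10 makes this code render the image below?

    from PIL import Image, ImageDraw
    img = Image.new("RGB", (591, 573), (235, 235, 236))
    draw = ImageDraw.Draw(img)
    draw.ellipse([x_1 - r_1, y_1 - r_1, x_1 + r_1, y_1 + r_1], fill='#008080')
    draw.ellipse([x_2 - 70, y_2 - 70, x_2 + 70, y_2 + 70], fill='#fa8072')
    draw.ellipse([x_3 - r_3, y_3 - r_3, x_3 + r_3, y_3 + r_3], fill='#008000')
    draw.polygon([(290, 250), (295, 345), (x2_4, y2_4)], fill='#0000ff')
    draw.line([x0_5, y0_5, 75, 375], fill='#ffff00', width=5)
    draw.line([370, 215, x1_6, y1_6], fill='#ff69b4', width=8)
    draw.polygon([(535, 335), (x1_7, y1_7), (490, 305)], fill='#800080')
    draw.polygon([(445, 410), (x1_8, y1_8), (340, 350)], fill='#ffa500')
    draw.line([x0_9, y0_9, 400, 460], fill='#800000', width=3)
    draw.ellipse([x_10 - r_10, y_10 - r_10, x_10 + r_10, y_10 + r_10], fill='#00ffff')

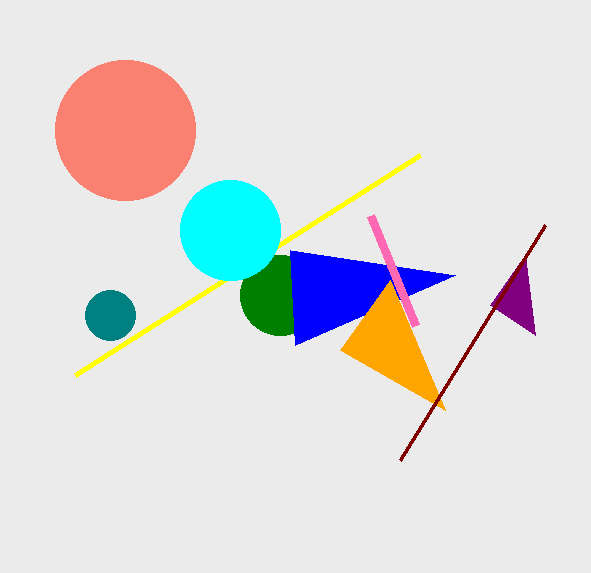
x_1 = 110, y_1 = 315, r_1 = 25, x_2 = 125, y_2 = 130, x_3 = 280, y_3 = 295, r_3 = 40, x2_4 = 455, y2_4 = 275, x0_5 = 420, y0_5 = 155, x1_6 = 415, y1_6 = 325, x1_7 = 525, y1_7 = 255, x1_8 = 390, y1_8 = 280, x0_9 = 545, y0_9 = 225, x_10 = 230, y_10 = 230, r_10 = 50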